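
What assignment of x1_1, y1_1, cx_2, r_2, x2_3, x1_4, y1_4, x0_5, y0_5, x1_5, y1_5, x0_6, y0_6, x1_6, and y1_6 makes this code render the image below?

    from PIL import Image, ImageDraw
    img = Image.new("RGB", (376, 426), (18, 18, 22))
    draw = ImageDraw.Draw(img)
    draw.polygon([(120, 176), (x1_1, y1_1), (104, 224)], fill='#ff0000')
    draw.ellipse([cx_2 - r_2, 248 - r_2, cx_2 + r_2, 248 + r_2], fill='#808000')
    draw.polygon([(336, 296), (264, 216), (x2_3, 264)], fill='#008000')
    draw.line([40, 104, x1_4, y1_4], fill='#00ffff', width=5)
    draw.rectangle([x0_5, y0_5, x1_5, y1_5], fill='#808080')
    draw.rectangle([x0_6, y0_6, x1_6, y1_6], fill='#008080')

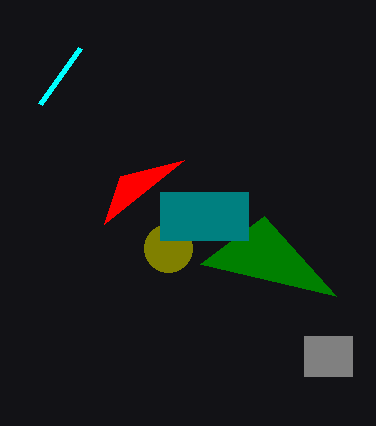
x1_1 = 184; y1_1 = 160; cx_2 = 168; r_2 = 24; x2_3 = 200; x1_4 = 80; y1_4 = 48; x0_5 = 304; y0_5 = 336; x1_5 = 352; y1_5 = 376; x0_6 = 160; y0_6 = 192; x1_6 = 248; y1_6 = 240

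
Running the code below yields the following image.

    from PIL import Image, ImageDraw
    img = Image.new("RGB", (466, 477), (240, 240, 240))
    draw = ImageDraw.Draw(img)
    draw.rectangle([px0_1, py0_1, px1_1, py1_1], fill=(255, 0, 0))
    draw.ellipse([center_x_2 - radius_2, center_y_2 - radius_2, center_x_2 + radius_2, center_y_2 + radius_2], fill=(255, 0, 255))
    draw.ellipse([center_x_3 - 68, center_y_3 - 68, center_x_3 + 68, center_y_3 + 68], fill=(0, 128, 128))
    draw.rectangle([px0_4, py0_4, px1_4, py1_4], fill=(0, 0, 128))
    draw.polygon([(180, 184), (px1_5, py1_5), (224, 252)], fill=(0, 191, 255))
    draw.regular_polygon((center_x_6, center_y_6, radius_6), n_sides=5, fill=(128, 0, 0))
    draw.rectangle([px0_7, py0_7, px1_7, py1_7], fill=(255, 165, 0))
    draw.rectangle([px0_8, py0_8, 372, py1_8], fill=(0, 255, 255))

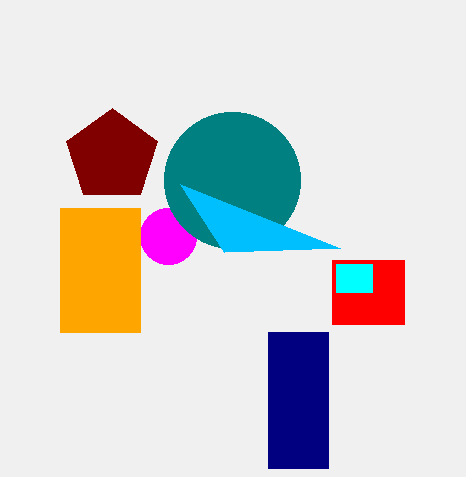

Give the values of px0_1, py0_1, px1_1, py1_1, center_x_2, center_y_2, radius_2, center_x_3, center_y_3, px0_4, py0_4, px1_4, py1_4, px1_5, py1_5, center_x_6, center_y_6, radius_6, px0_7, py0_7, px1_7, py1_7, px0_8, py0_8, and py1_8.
px0_1 = 332; py0_1 = 260; px1_1 = 404; py1_1 = 324; center_x_2 = 168; center_y_2 = 236; radius_2 = 28; center_x_3 = 232; center_y_3 = 180; px0_4 = 268; py0_4 = 332; px1_4 = 328; py1_4 = 468; px1_5 = 340; py1_5 = 248; center_x_6 = 112; center_y_6 = 156; radius_6 = 48; px0_7 = 60; py0_7 = 208; px1_7 = 140; py1_7 = 332; px0_8 = 336; py0_8 = 264; py1_8 = 292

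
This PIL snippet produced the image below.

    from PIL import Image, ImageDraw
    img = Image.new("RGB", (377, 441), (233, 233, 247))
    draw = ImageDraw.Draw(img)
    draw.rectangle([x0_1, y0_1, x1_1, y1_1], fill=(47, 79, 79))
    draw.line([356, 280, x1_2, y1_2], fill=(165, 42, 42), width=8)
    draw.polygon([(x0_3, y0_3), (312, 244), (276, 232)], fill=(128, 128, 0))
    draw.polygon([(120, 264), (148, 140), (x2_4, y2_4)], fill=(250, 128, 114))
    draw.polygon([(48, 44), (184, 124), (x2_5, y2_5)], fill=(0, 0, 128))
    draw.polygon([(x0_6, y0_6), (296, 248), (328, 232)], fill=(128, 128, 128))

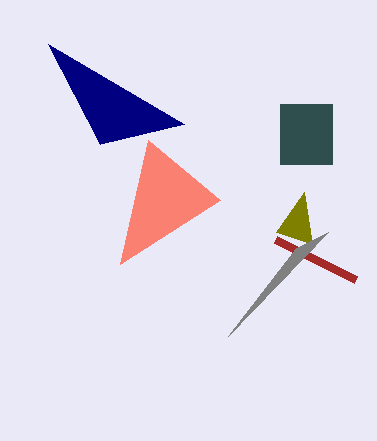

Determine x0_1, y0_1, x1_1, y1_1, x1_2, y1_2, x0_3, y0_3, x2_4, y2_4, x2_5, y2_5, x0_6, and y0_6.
x0_1 = 280, y0_1 = 104, x1_1 = 332, y1_1 = 164, x1_2 = 276, y1_2 = 240, x0_3 = 304, y0_3 = 192, x2_4 = 220, y2_4 = 200, x2_5 = 100, y2_5 = 144, x0_6 = 228, y0_6 = 336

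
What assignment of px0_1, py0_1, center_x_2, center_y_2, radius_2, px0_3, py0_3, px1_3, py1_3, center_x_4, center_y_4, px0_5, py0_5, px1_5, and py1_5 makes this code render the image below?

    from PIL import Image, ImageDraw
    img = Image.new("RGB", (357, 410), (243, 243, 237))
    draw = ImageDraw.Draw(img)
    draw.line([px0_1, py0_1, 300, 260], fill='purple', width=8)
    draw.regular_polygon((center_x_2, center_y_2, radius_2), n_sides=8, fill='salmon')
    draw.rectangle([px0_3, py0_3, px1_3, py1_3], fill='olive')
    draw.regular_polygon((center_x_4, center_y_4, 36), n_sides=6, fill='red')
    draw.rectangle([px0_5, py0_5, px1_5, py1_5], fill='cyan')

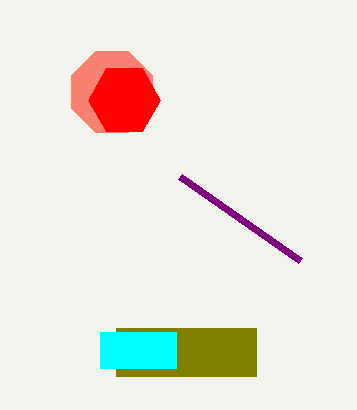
px0_1 = 180, py0_1 = 176, center_x_2 = 112, center_y_2 = 92, radius_2 = 44, px0_3 = 116, py0_3 = 328, px1_3 = 256, py1_3 = 376, center_x_4 = 124, center_y_4 = 100, px0_5 = 100, py0_5 = 332, px1_5 = 176, py1_5 = 368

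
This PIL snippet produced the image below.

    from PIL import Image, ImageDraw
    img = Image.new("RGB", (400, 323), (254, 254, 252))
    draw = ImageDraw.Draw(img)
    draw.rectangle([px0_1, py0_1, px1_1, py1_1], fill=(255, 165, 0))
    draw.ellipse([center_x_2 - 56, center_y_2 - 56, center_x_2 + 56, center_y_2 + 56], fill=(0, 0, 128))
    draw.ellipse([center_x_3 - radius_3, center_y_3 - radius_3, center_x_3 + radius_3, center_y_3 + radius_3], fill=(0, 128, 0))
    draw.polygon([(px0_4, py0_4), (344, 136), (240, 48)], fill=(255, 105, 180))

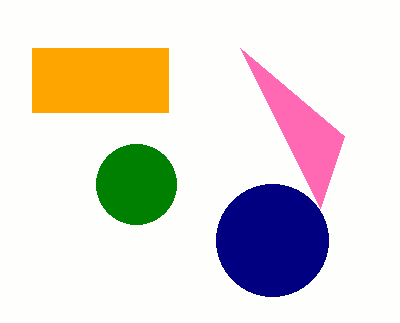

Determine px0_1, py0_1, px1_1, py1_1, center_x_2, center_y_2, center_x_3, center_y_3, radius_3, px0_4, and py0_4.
px0_1 = 32, py0_1 = 48, px1_1 = 168, py1_1 = 112, center_x_2 = 272, center_y_2 = 240, center_x_3 = 136, center_y_3 = 184, radius_3 = 40, px0_4 = 320, py0_4 = 208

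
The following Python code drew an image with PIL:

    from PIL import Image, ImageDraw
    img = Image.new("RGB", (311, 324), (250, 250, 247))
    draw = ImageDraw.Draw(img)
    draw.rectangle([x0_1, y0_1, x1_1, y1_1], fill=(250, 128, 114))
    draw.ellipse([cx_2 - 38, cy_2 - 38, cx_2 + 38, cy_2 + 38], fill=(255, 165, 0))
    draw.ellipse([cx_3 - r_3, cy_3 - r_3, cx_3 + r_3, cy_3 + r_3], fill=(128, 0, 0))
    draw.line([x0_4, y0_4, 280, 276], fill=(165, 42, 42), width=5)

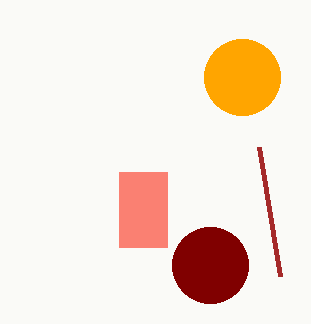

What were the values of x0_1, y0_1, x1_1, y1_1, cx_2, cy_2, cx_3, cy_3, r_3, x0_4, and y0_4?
x0_1 = 119, y0_1 = 172, x1_1 = 167, y1_1 = 247, cx_2 = 242, cy_2 = 77, cx_3 = 210, cy_3 = 265, r_3 = 38, x0_4 = 259, y0_4 = 147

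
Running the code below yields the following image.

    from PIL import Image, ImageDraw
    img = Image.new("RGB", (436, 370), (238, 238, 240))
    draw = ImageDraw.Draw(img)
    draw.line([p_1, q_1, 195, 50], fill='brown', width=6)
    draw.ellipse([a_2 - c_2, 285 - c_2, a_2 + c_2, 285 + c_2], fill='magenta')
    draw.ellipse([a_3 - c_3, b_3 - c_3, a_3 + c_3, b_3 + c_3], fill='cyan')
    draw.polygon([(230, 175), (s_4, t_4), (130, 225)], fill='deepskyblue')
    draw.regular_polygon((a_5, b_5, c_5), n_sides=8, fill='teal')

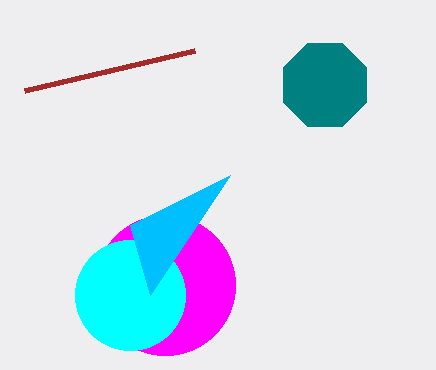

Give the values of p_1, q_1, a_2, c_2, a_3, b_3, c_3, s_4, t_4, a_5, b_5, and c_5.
p_1 = 25, q_1 = 90, a_2 = 165, c_2 = 70, a_3 = 130, b_3 = 295, c_3 = 55, s_4 = 150, t_4 = 295, a_5 = 325, b_5 = 85, c_5 = 45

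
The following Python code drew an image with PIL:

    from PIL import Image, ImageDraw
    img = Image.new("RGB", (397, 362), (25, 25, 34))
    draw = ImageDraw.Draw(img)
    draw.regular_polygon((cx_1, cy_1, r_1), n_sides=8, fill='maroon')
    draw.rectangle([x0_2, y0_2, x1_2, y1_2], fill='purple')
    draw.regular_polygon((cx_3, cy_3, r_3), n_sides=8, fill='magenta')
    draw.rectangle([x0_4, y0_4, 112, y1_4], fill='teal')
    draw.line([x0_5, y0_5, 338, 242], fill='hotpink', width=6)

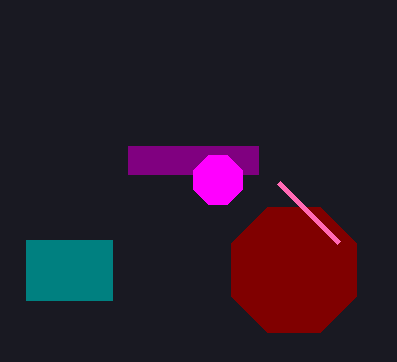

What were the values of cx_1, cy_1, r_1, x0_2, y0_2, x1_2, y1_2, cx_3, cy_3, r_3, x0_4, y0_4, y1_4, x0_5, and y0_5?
cx_1 = 294, cy_1 = 270, r_1 = 68, x0_2 = 128, y0_2 = 146, x1_2 = 258, y1_2 = 174, cx_3 = 218, cy_3 = 180, r_3 = 26, x0_4 = 26, y0_4 = 240, y1_4 = 300, x0_5 = 278, y0_5 = 182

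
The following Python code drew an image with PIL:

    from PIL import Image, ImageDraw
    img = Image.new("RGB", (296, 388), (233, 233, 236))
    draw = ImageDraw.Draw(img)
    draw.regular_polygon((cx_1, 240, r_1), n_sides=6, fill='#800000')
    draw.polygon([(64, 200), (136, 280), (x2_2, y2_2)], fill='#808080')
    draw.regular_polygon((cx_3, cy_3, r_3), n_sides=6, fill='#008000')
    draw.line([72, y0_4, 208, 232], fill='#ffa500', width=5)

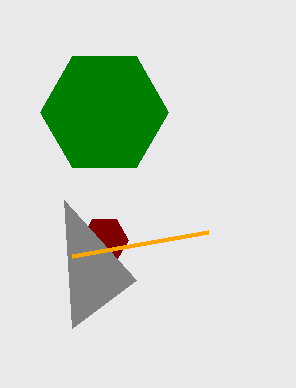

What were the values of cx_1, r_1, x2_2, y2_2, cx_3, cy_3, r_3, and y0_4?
cx_1 = 104
r_1 = 24
x2_2 = 72
y2_2 = 328
cx_3 = 104
cy_3 = 112
r_3 = 64
y0_4 = 256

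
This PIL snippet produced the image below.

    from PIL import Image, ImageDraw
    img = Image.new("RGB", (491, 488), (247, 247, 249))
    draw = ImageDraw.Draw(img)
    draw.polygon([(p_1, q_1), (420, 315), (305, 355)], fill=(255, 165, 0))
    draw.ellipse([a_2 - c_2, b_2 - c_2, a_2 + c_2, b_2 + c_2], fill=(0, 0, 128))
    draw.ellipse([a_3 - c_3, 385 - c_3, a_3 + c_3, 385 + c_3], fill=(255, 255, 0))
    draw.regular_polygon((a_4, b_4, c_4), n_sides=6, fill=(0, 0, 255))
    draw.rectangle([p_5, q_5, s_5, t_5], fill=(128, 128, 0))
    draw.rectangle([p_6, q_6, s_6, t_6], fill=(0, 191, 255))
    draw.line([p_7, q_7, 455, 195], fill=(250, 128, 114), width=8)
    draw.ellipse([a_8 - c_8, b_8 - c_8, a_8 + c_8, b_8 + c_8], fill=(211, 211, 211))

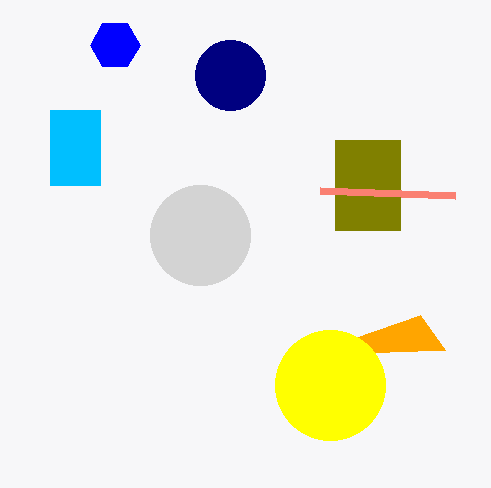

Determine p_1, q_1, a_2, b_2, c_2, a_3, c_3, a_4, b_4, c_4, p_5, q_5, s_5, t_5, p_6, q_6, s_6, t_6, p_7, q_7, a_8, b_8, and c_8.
p_1 = 445, q_1 = 350, a_2 = 230, b_2 = 75, c_2 = 35, a_3 = 330, c_3 = 55, a_4 = 115, b_4 = 45, c_4 = 25, p_5 = 335, q_5 = 140, s_5 = 400, t_5 = 230, p_6 = 50, q_6 = 110, s_6 = 100, t_6 = 185, p_7 = 320, q_7 = 190, a_8 = 200, b_8 = 235, c_8 = 50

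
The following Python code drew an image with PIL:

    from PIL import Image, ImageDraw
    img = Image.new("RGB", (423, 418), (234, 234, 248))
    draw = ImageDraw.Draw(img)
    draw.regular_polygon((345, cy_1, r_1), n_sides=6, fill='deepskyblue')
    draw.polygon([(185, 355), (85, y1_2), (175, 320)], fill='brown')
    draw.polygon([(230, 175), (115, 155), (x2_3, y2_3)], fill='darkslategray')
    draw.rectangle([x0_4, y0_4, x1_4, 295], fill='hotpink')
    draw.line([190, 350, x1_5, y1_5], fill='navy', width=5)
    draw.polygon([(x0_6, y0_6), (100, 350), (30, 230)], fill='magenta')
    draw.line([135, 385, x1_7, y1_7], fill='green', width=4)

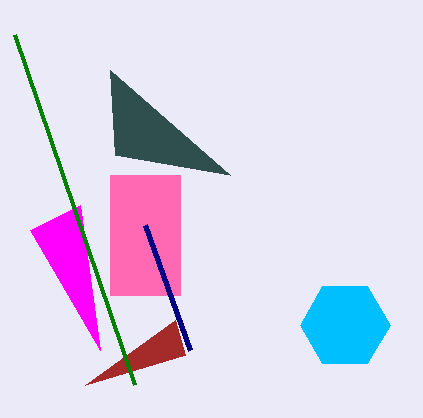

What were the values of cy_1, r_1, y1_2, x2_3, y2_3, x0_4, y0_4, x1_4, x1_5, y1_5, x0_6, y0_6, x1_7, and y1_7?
cy_1 = 325
r_1 = 45
y1_2 = 385
x2_3 = 110
y2_3 = 70
x0_4 = 110
y0_4 = 175
x1_4 = 180
x1_5 = 145
y1_5 = 225
x0_6 = 80
y0_6 = 205
x1_7 = 15
y1_7 = 35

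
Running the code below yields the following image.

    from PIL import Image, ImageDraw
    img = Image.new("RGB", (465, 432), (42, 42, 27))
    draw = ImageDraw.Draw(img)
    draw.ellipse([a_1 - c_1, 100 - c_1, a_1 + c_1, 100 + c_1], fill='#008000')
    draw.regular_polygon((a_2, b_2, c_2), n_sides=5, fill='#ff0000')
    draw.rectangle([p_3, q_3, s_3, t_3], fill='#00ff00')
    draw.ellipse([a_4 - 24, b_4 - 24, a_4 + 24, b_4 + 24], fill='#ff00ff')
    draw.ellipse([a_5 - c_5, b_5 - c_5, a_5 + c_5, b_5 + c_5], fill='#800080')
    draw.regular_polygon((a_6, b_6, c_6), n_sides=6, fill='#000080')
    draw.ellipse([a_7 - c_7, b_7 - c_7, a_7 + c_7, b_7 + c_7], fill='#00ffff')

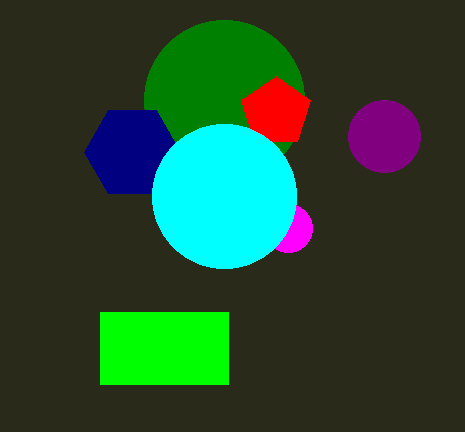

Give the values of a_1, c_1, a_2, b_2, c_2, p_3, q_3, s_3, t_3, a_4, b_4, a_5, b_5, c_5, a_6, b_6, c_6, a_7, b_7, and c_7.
a_1 = 224, c_1 = 80, a_2 = 276, b_2 = 112, c_2 = 36, p_3 = 100, q_3 = 312, s_3 = 228, t_3 = 384, a_4 = 288, b_4 = 228, a_5 = 384, b_5 = 136, c_5 = 36, a_6 = 132, b_6 = 152, c_6 = 48, a_7 = 224, b_7 = 196, c_7 = 72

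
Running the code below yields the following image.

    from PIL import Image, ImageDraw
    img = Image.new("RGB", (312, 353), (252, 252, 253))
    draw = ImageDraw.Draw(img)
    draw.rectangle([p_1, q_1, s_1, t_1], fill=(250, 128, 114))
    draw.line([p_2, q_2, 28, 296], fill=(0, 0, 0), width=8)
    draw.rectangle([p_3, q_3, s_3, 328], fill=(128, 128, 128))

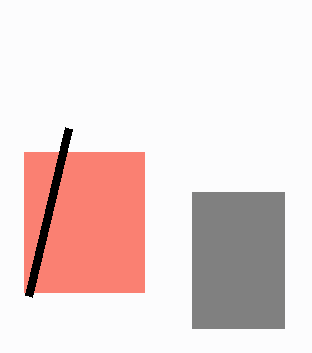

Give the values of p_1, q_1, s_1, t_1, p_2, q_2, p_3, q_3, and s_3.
p_1 = 24; q_1 = 152; s_1 = 144; t_1 = 292; p_2 = 68; q_2 = 128; p_3 = 192; q_3 = 192; s_3 = 284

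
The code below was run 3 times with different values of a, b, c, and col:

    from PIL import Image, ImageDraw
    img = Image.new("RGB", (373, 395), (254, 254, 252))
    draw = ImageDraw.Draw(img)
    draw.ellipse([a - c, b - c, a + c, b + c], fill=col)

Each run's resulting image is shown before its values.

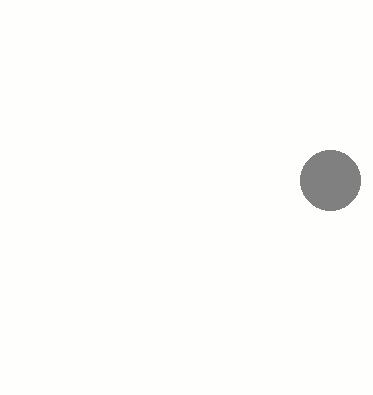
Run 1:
a = 330; b = 180; c = 30; col = 'gray'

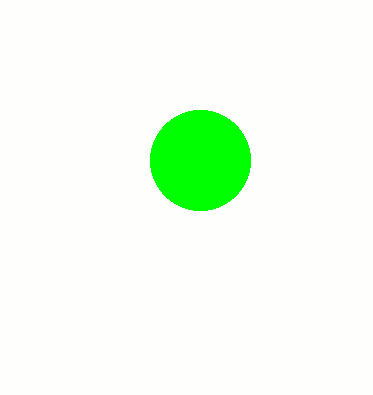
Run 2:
a = 200
b = 160
c = 50
col = 'lime'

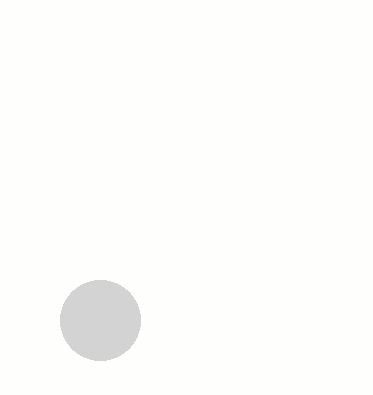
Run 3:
a = 100
b = 320
c = 40
col = 'lightgray'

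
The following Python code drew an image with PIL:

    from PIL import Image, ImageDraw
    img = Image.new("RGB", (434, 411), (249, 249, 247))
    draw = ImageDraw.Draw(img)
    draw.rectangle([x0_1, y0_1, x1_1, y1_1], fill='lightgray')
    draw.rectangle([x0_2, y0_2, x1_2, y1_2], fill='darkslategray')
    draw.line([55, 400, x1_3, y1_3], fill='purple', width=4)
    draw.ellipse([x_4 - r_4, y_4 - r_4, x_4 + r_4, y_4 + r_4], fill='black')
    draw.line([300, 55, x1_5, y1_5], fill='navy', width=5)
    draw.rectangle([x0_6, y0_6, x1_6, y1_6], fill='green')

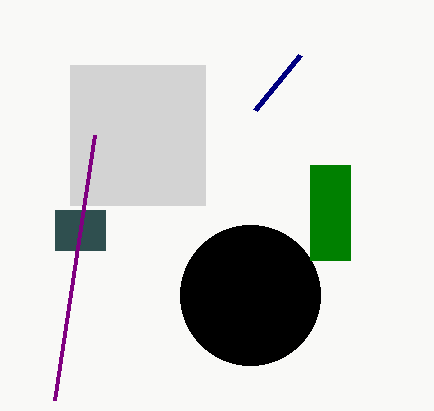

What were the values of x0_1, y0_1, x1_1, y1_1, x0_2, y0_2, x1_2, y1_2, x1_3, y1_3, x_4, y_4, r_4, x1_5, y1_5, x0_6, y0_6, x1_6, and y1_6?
x0_1 = 70, y0_1 = 65, x1_1 = 205, y1_1 = 205, x0_2 = 55, y0_2 = 210, x1_2 = 105, y1_2 = 250, x1_3 = 95, y1_3 = 135, x_4 = 250, y_4 = 295, r_4 = 70, x1_5 = 255, y1_5 = 110, x0_6 = 310, y0_6 = 165, x1_6 = 350, y1_6 = 260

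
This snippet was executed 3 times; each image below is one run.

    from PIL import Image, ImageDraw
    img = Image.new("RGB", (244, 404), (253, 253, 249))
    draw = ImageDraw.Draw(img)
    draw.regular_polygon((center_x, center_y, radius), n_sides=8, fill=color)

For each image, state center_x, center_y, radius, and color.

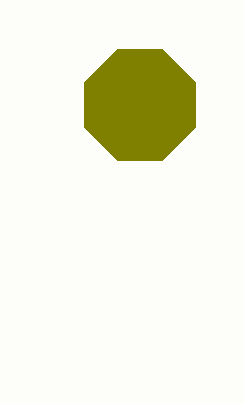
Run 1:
center_x = 140
center_y = 105
radius = 60
color = 'olive'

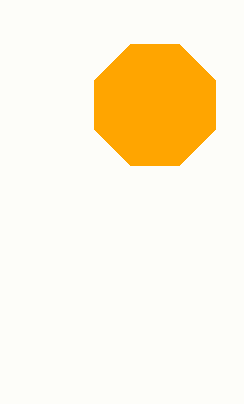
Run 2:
center_x = 155, center_y = 105, radius = 65, color = 'orange'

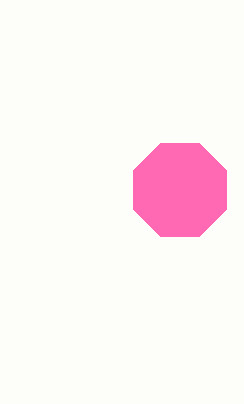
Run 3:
center_x = 180
center_y = 190
radius = 50
color = 'hotpink'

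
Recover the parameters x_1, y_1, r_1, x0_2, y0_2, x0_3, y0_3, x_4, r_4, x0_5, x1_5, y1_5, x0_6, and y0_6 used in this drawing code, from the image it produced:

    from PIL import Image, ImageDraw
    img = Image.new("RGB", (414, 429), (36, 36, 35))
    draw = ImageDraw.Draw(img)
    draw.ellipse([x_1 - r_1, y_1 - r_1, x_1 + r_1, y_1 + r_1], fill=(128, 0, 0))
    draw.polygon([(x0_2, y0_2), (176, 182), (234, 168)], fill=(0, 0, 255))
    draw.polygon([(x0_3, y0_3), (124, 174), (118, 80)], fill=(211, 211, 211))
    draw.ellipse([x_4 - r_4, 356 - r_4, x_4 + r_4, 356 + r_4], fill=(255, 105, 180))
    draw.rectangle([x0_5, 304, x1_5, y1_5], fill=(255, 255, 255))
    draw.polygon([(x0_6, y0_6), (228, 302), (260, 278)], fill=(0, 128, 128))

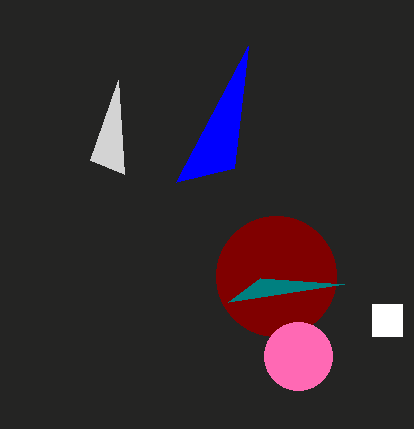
x_1 = 276, y_1 = 276, r_1 = 60, x0_2 = 248, y0_2 = 46, x0_3 = 90, y0_3 = 160, x_4 = 298, r_4 = 34, x0_5 = 372, x1_5 = 402, y1_5 = 336, x0_6 = 344, y0_6 = 284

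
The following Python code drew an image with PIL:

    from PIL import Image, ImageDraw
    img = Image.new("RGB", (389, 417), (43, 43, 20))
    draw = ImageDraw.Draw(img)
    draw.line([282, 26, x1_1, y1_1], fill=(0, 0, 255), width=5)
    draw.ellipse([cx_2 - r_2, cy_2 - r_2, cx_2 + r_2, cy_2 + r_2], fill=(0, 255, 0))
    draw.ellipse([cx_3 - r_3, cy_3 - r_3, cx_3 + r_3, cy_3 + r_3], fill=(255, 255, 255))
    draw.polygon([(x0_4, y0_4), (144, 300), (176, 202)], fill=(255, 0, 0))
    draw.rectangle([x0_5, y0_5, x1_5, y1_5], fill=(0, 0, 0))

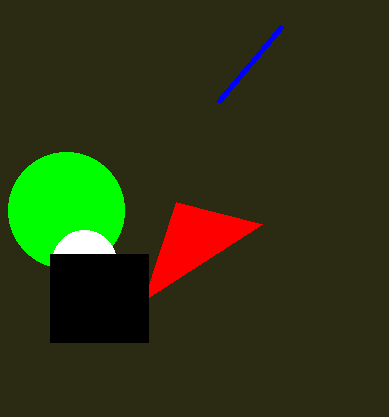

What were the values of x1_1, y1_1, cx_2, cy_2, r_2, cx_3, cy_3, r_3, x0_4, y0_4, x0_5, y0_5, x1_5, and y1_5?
x1_1 = 218, y1_1 = 102, cx_2 = 66, cy_2 = 210, r_2 = 58, cx_3 = 84, cy_3 = 262, r_3 = 32, x0_4 = 262, y0_4 = 224, x0_5 = 50, y0_5 = 254, x1_5 = 148, y1_5 = 342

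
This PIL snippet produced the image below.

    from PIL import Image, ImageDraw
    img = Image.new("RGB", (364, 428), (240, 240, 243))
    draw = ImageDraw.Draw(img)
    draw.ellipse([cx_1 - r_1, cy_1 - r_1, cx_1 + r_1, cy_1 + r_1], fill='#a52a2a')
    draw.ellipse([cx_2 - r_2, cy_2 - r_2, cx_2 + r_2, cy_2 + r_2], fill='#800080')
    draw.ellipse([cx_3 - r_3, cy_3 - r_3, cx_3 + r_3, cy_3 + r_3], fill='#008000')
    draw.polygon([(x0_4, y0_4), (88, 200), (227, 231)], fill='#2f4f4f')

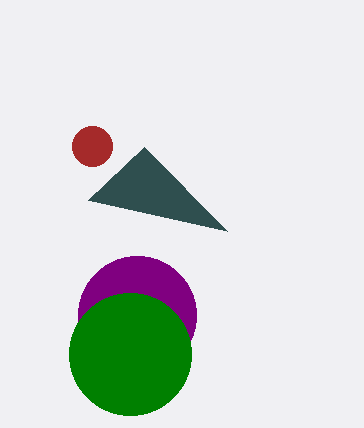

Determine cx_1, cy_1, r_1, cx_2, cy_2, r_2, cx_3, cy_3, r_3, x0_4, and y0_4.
cx_1 = 92
cy_1 = 146
r_1 = 20
cx_2 = 137
cy_2 = 315
r_2 = 59
cx_3 = 130
cy_3 = 354
r_3 = 61
x0_4 = 144
y0_4 = 147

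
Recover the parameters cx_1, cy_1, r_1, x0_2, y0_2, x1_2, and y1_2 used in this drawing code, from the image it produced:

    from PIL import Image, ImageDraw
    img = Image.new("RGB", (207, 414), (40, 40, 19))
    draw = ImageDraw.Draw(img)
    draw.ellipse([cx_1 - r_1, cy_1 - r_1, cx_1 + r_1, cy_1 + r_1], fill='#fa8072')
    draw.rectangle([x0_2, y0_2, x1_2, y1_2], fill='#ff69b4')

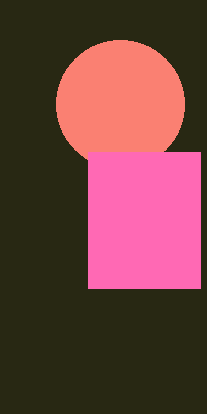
cx_1 = 120
cy_1 = 104
r_1 = 64
x0_2 = 88
y0_2 = 152
x1_2 = 200
y1_2 = 288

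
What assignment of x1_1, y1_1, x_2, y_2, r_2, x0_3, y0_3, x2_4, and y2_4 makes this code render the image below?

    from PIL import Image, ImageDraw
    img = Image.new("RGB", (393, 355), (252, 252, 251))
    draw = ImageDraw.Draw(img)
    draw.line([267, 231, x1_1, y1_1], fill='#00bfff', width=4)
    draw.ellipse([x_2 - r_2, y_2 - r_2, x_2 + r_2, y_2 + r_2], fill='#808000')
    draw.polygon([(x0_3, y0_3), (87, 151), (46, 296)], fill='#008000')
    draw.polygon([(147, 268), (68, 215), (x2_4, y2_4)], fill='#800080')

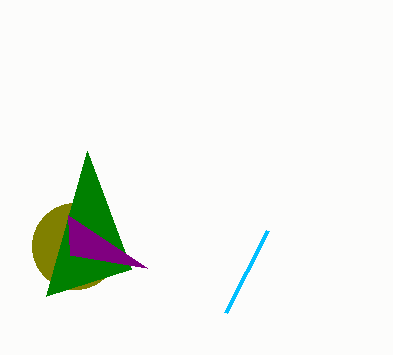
x1_1 = 225
y1_1 = 313
x_2 = 75
y_2 = 246
r_2 = 43
x0_3 = 131
y0_3 = 269
x2_4 = 70
y2_4 = 255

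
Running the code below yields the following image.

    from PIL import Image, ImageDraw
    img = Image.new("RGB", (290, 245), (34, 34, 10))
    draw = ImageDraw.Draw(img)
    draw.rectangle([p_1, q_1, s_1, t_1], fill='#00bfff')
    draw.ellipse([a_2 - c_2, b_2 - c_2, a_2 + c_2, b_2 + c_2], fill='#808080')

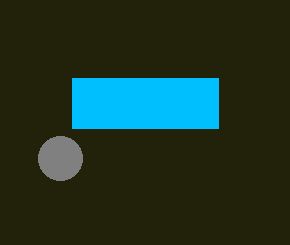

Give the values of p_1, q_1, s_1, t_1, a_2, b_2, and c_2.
p_1 = 72; q_1 = 78; s_1 = 218; t_1 = 128; a_2 = 60; b_2 = 158; c_2 = 22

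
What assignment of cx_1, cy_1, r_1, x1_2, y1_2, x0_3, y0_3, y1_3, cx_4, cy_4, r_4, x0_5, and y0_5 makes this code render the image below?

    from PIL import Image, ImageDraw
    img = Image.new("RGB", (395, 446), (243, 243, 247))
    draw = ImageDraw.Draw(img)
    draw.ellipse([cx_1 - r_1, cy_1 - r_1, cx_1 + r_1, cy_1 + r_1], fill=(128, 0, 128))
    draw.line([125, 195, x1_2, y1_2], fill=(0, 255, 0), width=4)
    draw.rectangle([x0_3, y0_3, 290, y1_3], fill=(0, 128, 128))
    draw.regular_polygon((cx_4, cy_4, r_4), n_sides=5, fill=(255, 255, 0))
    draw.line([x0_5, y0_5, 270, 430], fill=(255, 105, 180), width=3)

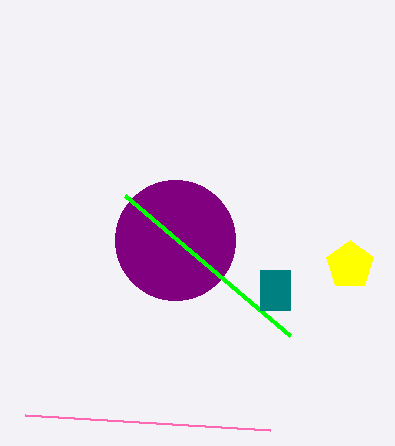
cx_1 = 175; cy_1 = 240; r_1 = 60; x1_2 = 290; y1_2 = 335; x0_3 = 260; y0_3 = 270; y1_3 = 310; cx_4 = 350; cy_4 = 265; r_4 = 25; x0_5 = 25; y0_5 = 415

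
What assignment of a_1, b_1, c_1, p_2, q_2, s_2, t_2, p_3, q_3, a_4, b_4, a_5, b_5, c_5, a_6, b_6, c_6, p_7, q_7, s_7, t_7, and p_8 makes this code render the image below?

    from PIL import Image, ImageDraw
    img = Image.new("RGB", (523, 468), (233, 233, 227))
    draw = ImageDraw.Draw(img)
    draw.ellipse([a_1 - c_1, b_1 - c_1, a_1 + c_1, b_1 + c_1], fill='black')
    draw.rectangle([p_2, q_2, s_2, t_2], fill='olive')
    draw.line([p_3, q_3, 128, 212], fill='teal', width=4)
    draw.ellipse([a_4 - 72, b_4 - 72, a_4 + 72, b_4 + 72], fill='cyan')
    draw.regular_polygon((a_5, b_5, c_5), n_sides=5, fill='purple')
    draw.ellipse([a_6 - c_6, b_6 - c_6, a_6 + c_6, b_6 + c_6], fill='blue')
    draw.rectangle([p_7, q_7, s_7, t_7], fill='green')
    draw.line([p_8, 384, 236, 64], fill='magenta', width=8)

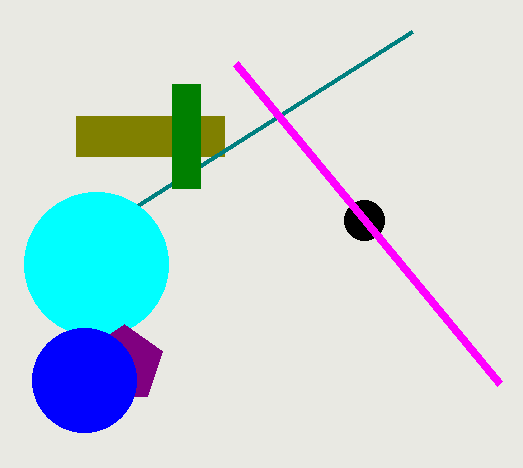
a_1 = 364, b_1 = 220, c_1 = 20, p_2 = 76, q_2 = 116, s_2 = 224, t_2 = 156, p_3 = 412, q_3 = 32, a_4 = 96, b_4 = 264, a_5 = 124, b_5 = 364, c_5 = 40, a_6 = 84, b_6 = 380, c_6 = 52, p_7 = 172, q_7 = 84, s_7 = 200, t_7 = 188, p_8 = 500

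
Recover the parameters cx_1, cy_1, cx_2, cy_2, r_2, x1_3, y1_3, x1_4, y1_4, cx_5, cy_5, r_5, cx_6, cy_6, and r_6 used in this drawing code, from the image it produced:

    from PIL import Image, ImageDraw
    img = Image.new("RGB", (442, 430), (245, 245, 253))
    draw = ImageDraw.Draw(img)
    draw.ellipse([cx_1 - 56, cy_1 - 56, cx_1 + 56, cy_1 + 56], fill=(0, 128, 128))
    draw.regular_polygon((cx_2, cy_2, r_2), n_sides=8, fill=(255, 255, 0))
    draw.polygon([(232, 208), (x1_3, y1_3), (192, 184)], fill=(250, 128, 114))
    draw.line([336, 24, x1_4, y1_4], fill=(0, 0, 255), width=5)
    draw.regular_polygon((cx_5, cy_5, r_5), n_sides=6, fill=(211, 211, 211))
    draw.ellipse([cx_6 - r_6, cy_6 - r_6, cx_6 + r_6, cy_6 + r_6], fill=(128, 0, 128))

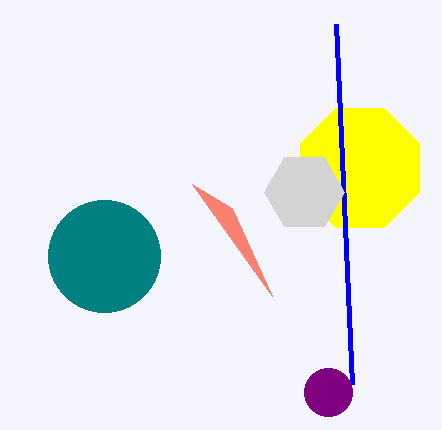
cx_1 = 104
cy_1 = 256
cx_2 = 360
cy_2 = 168
r_2 = 64
x1_3 = 272
y1_3 = 296
x1_4 = 352
y1_4 = 384
cx_5 = 304
cy_5 = 192
r_5 = 40
cx_6 = 328
cy_6 = 392
r_6 = 24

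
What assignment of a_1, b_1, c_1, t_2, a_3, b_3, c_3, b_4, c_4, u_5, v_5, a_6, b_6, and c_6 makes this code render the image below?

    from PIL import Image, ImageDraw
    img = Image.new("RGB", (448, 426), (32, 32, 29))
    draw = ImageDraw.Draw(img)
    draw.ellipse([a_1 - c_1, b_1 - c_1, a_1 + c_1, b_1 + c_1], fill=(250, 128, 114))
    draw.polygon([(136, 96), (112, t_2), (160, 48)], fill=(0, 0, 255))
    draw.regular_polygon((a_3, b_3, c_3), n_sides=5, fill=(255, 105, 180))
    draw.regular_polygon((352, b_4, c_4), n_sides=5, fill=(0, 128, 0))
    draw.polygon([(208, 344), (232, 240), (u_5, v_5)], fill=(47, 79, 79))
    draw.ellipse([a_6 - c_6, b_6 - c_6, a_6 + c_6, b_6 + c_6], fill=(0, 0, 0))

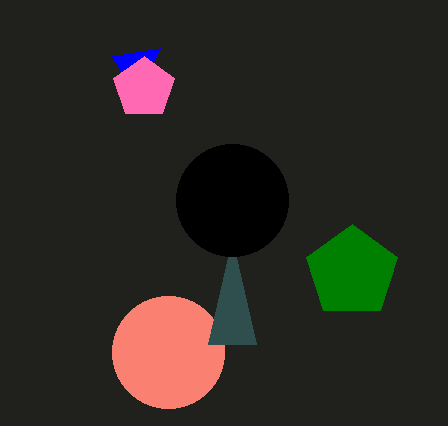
a_1 = 168; b_1 = 352; c_1 = 56; t_2 = 56; a_3 = 144; b_3 = 88; c_3 = 32; b_4 = 272; c_4 = 48; u_5 = 256; v_5 = 344; a_6 = 232; b_6 = 200; c_6 = 56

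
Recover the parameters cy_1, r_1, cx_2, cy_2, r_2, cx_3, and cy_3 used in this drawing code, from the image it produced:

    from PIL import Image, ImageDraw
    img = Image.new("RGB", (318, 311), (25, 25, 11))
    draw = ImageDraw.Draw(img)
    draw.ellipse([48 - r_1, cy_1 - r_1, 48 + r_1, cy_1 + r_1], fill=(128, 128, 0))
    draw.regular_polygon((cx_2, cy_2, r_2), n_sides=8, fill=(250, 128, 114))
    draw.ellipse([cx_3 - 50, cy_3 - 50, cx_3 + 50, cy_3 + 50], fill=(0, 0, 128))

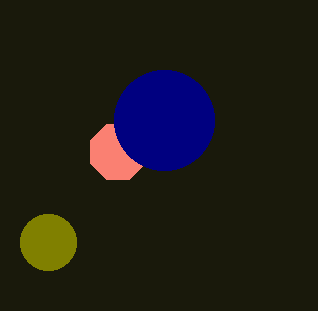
cy_1 = 242
r_1 = 28
cx_2 = 118
cy_2 = 152
r_2 = 30
cx_3 = 164
cy_3 = 120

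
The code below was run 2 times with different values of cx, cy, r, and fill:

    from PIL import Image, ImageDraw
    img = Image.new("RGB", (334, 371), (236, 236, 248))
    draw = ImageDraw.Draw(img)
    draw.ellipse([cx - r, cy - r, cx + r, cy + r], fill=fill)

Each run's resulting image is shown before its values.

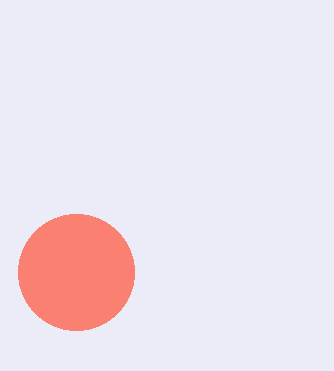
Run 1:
cx = 76; cy = 272; r = 58; fill = 'salmon'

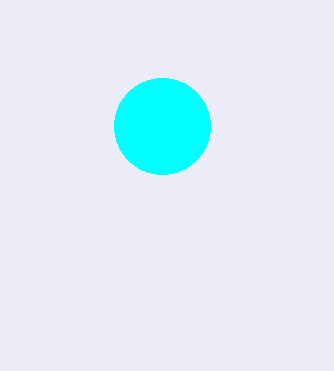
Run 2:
cx = 162
cy = 126
r = 48
fill = 'cyan'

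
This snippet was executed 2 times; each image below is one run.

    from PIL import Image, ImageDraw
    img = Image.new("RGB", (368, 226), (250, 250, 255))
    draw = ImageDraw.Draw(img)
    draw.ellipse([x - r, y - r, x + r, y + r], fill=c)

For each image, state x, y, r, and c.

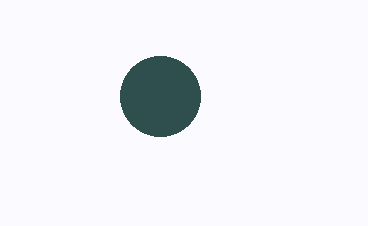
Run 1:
x = 160; y = 96; r = 40; c = 'darkslategray'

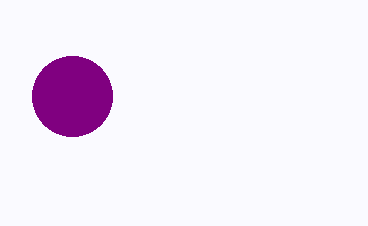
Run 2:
x = 72
y = 96
r = 40
c = 'purple'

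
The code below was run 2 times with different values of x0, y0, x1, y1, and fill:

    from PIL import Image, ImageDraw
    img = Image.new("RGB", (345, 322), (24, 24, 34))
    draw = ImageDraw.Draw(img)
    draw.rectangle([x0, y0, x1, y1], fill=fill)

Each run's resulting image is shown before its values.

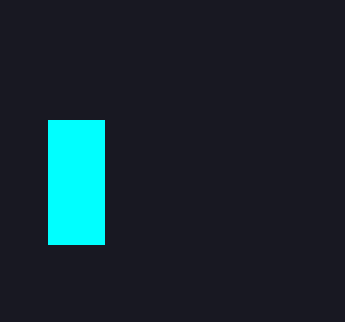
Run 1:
x0 = 48, y0 = 120, x1 = 104, y1 = 244, fill = 'cyan'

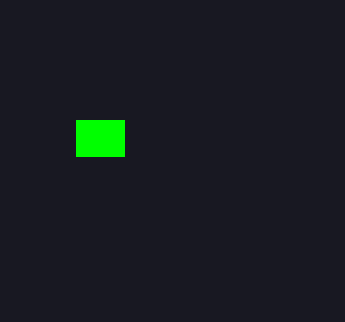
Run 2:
x0 = 76, y0 = 120, x1 = 124, y1 = 156, fill = 'lime'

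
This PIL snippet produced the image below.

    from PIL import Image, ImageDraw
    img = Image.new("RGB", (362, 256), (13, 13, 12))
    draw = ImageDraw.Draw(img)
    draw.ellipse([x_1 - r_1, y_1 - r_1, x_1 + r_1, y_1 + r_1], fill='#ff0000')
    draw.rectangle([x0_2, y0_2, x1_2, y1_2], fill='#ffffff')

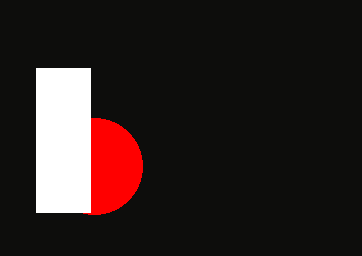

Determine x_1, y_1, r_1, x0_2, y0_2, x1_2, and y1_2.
x_1 = 94
y_1 = 166
r_1 = 48
x0_2 = 36
y0_2 = 68
x1_2 = 90
y1_2 = 212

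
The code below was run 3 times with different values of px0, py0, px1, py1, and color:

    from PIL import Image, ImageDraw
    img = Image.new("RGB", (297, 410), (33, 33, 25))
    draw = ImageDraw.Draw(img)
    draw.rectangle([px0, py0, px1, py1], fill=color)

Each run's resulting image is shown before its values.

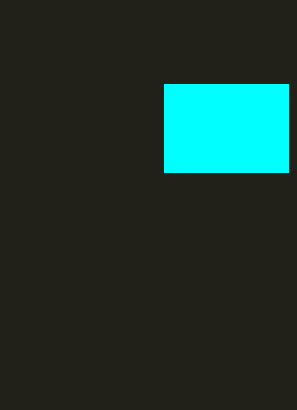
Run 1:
px0 = 164; py0 = 84; px1 = 288; py1 = 172; color = 'cyan'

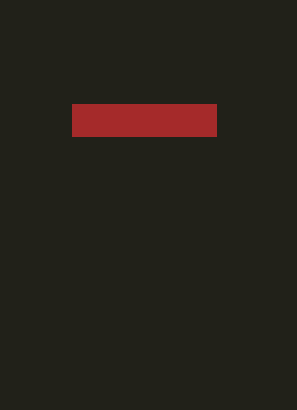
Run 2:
px0 = 72
py0 = 104
px1 = 216
py1 = 136
color = 'brown'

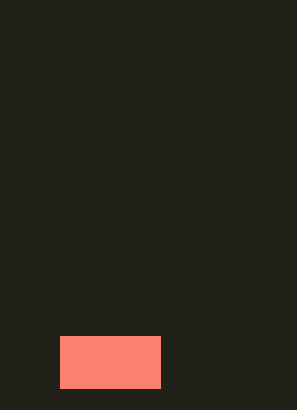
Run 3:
px0 = 60
py0 = 336
px1 = 160
py1 = 388
color = 'salmon'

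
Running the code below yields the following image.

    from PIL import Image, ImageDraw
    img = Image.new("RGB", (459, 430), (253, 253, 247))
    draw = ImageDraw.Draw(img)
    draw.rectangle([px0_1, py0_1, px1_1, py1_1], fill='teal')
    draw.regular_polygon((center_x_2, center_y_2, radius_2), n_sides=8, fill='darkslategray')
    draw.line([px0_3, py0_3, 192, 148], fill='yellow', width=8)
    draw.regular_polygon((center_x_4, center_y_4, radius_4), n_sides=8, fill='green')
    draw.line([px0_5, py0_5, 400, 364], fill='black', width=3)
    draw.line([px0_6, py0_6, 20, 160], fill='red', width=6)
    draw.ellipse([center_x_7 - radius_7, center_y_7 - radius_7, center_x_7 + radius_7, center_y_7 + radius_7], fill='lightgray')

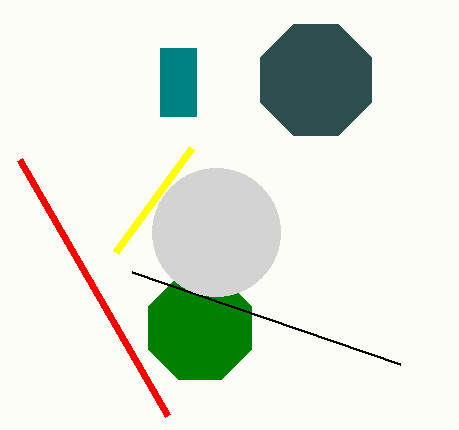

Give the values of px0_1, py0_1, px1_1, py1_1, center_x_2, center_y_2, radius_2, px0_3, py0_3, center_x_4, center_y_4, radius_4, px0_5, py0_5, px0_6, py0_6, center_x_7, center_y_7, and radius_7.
px0_1 = 160, py0_1 = 48, px1_1 = 196, py1_1 = 116, center_x_2 = 316, center_y_2 = 80, radius_2 = 60, px0_3 = 116, py0_3 = 252, center_x_4 = 200, center_y_4 = 328, radius_4 = 56, px0_5 = 132, py0_5 = 272, px0_6 = 168, py0_6 = 416, center_x_7 = 216, center_y_7 = 232, radius_7 = 64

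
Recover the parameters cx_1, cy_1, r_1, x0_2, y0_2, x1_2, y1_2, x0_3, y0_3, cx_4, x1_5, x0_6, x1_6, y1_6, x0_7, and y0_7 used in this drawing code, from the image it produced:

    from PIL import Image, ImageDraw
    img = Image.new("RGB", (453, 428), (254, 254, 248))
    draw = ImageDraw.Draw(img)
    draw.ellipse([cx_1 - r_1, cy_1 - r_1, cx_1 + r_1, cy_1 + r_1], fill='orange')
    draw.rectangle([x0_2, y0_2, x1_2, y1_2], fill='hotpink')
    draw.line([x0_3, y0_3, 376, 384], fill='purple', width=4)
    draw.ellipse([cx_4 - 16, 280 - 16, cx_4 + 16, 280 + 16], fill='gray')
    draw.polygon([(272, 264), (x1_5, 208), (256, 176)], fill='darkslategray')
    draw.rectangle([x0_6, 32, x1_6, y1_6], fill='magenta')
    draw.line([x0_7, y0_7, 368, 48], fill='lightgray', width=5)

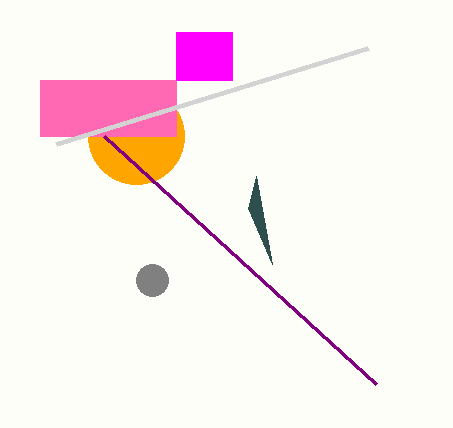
cx_1 = 136, cy_1 = 136, r_1 = 48, x0_2 = 40, y0_2 = 80, x1_2 = 176, y1_2 = 136, x0_3 = 104, y0_3 = 136, cx_4 = 152, x1_5 = 248, x0_6 = 176, x1_6 = 232, y1_6 = 80, x0_7 = 56, y0_7 = 144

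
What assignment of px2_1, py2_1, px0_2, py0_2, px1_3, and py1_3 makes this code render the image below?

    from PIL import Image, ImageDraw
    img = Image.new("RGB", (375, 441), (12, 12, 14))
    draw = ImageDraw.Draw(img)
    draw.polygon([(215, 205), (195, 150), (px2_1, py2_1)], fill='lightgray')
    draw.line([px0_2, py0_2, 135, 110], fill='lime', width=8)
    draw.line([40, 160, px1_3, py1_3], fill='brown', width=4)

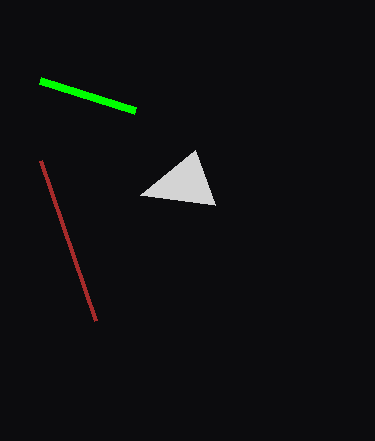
px2_1 = 140, py2_1 = 195, px0_2 = 40, py0_2 = 80, px1_3 = 95, py1_3 = 320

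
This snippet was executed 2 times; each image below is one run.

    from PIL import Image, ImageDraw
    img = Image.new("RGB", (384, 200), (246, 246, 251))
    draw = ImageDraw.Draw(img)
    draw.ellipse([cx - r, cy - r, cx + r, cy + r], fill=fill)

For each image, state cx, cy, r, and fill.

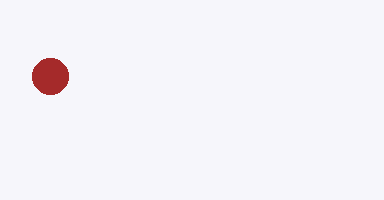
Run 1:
cx = 50; cy = 76; r = 18; fill = 'brown'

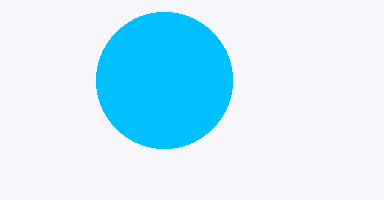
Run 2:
cx = 164; cy = 80; r = 68; fill = 'deepskyblue'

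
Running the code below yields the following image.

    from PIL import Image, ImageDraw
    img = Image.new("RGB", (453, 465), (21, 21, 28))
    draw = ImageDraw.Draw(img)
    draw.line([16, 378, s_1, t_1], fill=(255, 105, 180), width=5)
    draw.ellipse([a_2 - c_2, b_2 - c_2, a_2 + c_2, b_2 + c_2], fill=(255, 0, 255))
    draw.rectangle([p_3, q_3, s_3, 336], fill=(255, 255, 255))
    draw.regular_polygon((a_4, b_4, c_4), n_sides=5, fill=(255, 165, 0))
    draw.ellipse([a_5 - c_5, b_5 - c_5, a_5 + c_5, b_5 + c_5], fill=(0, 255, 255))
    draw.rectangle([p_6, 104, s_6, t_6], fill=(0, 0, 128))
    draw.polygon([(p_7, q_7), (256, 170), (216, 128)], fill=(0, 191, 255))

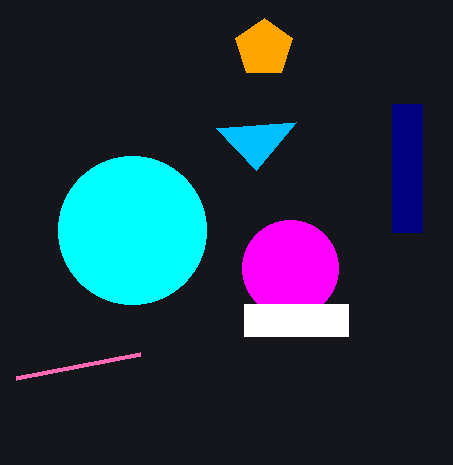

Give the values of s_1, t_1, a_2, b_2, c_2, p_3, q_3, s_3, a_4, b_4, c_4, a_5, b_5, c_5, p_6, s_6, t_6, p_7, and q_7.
s_1 = 140, t_1 = 354, a_2 = 290, b_2 = 268, c_2 = 48, p_3 = 244, q_3 = 304, s_3 = 348, a_4 = 264, b_4 = 48, c_4 = 30, a_5 = 132, b_5 = 230, c_5 = 74, p_6 = 392, s_6 = 422, t_6 = 232, p_7 = 296, q_7 = 122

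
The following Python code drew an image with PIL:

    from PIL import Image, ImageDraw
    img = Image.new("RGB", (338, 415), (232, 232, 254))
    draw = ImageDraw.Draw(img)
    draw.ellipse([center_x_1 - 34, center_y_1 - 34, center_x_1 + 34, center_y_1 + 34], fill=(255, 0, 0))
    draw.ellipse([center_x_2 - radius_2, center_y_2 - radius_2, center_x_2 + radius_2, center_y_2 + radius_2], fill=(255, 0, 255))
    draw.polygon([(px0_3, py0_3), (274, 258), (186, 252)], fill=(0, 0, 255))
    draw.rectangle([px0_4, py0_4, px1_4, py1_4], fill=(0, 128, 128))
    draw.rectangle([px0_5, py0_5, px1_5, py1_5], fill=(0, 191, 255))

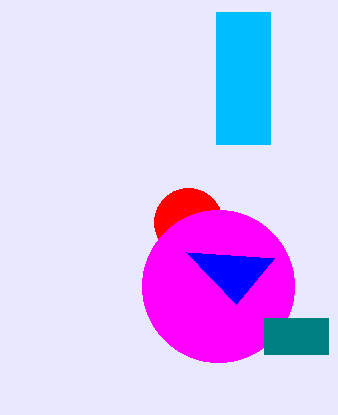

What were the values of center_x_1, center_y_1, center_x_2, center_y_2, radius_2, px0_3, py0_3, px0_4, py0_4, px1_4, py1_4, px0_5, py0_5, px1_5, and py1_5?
center_x_1 = 188, center_y_1 = 222, center_x_2 = 218, center_y_2 = 286, radius_2 = 76, px0_3 = 236, py0_3 = 304, px0_4 = 264, py0_4 = 318, px1_4 = 328, py1_4 = 354, px0_5 = 216, py0_5 = 12, px1_5 = 270, py1_5 = 144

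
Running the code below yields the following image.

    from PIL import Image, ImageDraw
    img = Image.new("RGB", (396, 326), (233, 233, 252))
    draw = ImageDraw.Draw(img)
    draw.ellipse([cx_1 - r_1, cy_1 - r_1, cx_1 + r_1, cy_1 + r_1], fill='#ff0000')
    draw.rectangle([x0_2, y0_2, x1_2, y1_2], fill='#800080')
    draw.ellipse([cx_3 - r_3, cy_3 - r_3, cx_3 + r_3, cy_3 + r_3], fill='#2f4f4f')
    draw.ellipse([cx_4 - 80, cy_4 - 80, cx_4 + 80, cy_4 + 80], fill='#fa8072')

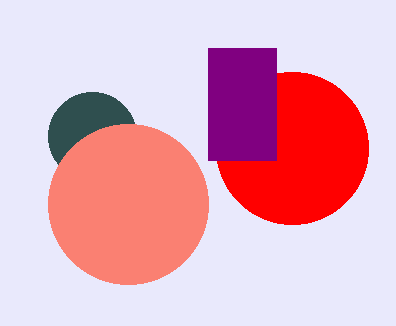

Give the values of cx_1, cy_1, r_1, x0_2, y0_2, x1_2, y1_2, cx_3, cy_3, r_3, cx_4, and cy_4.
cx_1 = 292, cy_1 = 148, r_1 = 76, x0_2 = 208, y0_2 = 48, x1_2 = 276, y1_2 = 160, cx_3 = 92, cy_3 = 136, r_3 = 44, cx_4 = 128, cy_4 = 204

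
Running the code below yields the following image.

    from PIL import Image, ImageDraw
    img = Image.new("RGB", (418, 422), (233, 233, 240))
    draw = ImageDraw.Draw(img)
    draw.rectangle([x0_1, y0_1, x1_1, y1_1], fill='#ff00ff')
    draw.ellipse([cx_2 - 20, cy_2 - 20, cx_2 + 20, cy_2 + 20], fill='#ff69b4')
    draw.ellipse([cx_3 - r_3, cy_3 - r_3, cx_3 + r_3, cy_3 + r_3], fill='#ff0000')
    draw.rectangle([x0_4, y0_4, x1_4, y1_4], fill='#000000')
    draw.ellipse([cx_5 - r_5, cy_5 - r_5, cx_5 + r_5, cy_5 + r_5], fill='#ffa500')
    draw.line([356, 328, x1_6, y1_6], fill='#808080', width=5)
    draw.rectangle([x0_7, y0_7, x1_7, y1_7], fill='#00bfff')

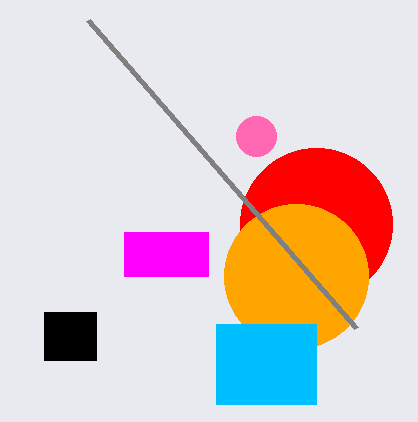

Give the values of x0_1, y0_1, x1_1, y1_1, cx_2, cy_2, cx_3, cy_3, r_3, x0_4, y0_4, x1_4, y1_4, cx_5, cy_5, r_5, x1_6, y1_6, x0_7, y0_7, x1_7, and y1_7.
x0_1 = 124, y0_1 = 232, x1_1 = 208, y1_1 = 276, cx_2 = 256, cy_2 = 136, cx_3 = 316, cy_3 = 224, r_3 = 76, x0_4 = 44, y0_4 = 312, x1_4 = 96, y1_4 = 360, cx_5 = 296, cy_5 = 276, r_5 = 72, x1_6 = 88, y1_6 = 20, x0_7 = 216, y0_7 = 324, x1_7 = 316, y1_7 = 404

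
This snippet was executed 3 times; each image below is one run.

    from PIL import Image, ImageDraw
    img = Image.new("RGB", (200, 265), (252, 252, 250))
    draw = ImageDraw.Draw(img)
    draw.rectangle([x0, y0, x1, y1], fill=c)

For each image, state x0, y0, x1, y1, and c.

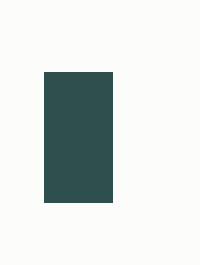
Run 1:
x0 = 44
y0 = 72
x1 = 112
y1 = 202
c = 'darkslategray'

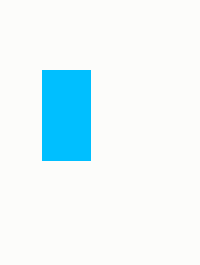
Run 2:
x0 = 42
y0 = 70
x1 = 90
y1 = 160
c = 'deepskyblue'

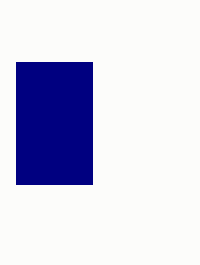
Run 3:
x0 = 16; y0 = 62; x1 = 92; y1 = 184; c = 'navy'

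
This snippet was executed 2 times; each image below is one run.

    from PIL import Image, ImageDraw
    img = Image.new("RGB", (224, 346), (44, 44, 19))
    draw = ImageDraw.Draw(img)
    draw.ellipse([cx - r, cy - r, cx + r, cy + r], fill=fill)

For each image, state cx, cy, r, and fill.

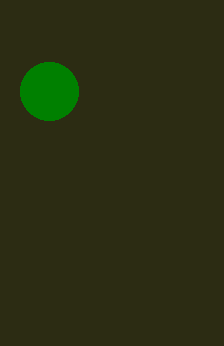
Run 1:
cx = 49, cy = 91, r = 29, fill = 'green'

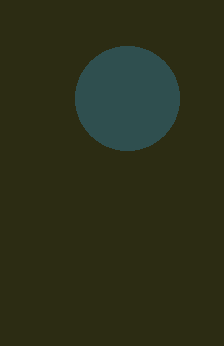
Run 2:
cx = 127, cy = 98, r = 52, fill = 'darkslategray'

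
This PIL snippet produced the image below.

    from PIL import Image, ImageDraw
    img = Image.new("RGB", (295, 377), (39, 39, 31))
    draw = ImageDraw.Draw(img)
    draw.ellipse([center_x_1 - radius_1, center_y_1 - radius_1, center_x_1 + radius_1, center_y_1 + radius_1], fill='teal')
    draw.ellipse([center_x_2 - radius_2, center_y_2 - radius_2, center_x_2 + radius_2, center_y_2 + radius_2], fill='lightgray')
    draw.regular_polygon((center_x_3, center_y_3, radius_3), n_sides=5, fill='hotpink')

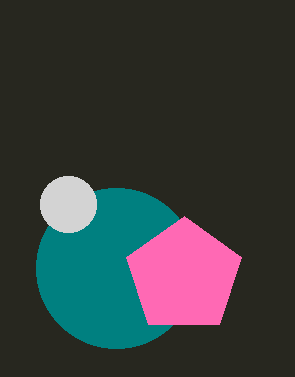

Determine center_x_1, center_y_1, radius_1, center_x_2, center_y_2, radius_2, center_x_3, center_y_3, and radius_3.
center_x_1 = 116
center_y_1 = 268
radius_1 = 80
center_x_2 = 68
center_y_2 = 204
radius_2 = 28
center_x_3 = 184
center_y_3 = 276
radius_3 = 60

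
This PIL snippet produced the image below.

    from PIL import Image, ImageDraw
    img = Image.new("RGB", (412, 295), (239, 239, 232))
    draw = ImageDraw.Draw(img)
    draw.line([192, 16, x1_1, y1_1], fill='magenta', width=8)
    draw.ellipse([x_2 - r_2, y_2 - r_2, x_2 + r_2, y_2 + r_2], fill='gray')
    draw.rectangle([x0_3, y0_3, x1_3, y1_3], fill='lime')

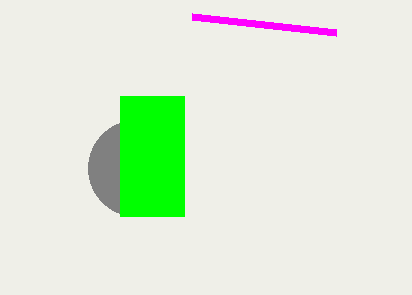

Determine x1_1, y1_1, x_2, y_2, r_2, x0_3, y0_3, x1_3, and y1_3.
x1_1 = 336, y1_1 = 32, x_2 = 136, y_2 = 168, r_2 = 48, x0_3 = 120, y0_3 = 96, x1_3 = 184, y1_3 = 216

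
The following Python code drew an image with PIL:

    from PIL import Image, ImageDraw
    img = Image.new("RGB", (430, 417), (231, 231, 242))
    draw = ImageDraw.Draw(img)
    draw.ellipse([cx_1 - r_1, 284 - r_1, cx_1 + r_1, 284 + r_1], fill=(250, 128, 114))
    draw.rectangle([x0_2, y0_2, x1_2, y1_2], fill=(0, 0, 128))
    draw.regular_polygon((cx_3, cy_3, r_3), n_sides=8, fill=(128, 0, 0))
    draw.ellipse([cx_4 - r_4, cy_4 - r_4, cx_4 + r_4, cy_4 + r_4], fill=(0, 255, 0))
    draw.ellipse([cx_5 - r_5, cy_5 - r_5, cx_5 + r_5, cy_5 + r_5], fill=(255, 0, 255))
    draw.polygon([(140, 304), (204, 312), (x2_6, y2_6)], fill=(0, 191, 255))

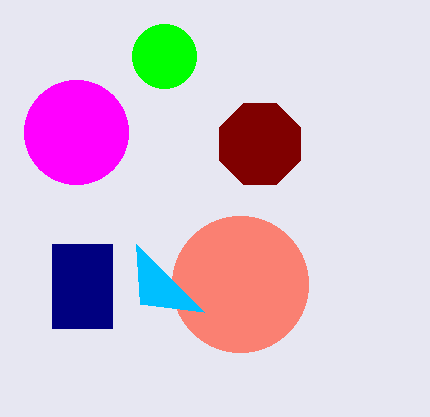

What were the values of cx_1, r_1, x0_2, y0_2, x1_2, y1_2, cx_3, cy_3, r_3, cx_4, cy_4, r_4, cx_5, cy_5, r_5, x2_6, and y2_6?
cx_1 = 240; r_1 = 68; x0_2 = 52; y0_2 = 244; x1_2 = 112; y1_2 = 328; cx_3 = 260; cy_3 = 144; r_3 = 44; cx_4 = 164; cy_4 = 56; r_4 = 32; cx_5 = 76; cy_5 = 132; r_5 = 52; x2_6 = 136; y2_6 = 244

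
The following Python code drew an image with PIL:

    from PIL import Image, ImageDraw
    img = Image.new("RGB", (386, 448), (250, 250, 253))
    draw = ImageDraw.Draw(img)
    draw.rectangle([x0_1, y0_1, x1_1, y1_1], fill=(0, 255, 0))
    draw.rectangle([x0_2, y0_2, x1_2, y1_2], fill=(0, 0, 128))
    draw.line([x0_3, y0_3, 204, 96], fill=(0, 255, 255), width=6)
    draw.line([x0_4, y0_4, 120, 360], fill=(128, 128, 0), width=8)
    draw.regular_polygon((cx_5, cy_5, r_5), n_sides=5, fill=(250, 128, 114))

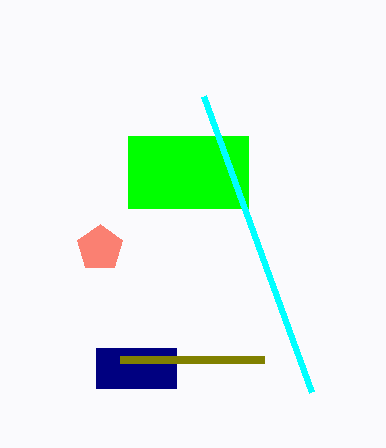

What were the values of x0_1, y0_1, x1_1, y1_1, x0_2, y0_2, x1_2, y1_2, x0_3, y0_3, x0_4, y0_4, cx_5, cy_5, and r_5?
x0_1 = 128
y0_1 = 136
x1_1 = 248
y1_1 = 208
x0_2 = 96
y0_2 = 348
x1_2 = 176
y1_2 = 388
x0_3 = 312
y0_3 = 392
x0_4 = 264
y0_4 = 360
cx_5 = 100
cy_5 = 248
r_5 = 24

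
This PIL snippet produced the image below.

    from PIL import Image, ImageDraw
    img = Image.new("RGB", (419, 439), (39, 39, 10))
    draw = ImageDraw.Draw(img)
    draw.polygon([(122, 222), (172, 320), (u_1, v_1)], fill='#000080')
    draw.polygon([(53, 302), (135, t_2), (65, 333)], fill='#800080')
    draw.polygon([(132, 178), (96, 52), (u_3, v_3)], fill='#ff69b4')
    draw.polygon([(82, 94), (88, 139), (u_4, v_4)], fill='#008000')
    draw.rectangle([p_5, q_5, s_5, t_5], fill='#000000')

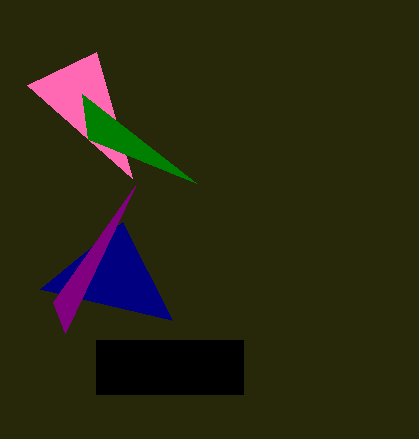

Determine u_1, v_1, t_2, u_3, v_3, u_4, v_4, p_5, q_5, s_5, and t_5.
u_1 = 40, v_1 = 289, t_2 = 186, u_3 = 27, v_3 = 85, u_4 = 196, v_4 = 183, p_5 = 96, q_5 = 340, s_5 = 243, t_5 = 394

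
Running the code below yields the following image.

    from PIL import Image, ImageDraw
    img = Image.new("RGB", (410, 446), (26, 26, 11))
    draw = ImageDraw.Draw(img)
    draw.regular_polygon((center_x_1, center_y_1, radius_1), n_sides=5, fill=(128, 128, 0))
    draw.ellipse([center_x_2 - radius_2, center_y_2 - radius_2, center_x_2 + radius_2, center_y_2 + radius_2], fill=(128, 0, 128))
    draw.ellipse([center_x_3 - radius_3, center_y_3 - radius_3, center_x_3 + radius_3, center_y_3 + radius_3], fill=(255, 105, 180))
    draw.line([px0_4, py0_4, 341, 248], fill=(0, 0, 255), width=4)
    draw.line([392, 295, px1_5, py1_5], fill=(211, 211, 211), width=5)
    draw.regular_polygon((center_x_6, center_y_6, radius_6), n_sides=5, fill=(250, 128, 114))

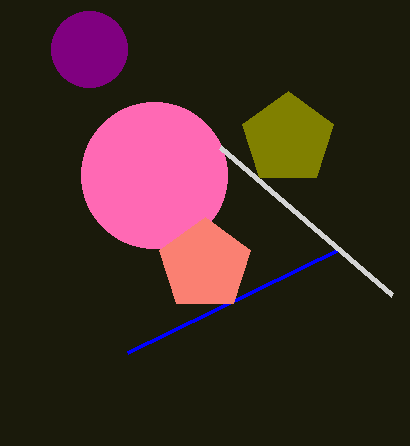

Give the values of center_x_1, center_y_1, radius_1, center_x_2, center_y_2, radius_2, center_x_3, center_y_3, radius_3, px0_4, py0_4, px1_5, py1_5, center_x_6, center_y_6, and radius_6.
center_x_1 = 288; center_y_1 = 139; radius_1 = 48; center_x_2 = 89; center_y_2 = 49; radius_2 = 38; center_x_3 = 154; center_y_3 = 175; radius_3 = 73; px0_4 = 128; py0_4 = 352; px1_5 = 220; py1_5 = 147; center_x_6 = 205; center_y_6 = 265; radius_6 = 48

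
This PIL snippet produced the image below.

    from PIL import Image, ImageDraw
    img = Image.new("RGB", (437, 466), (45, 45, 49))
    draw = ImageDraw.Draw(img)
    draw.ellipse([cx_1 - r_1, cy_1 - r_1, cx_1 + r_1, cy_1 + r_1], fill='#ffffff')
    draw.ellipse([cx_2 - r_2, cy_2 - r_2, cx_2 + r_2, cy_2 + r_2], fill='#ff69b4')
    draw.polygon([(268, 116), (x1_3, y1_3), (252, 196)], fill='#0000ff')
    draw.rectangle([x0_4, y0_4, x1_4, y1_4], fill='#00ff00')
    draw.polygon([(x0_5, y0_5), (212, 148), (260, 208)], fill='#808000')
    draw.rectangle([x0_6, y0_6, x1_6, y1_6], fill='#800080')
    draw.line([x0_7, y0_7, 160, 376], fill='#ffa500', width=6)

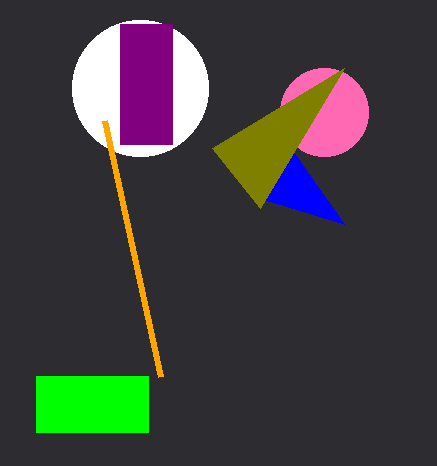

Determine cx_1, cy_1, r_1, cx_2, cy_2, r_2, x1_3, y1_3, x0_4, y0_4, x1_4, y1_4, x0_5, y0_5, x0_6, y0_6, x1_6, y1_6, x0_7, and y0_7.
cx_1 = 140, cy_1 = 88, r_1 = 68, cx_2 = 324, cy_2 = 112, r_2 = 44, x1_3 = 344, y1_3 = 224, x0_4 = 36, y0_4 = 376, x1_4 = 148, y1_4 = 432, x0_5 = 344, y0_5 = 68, x0_6 = 120, y0_6 = 24, x1_6 = 172, y1_6 = 144, x0_7 = 104, y0_7 = 120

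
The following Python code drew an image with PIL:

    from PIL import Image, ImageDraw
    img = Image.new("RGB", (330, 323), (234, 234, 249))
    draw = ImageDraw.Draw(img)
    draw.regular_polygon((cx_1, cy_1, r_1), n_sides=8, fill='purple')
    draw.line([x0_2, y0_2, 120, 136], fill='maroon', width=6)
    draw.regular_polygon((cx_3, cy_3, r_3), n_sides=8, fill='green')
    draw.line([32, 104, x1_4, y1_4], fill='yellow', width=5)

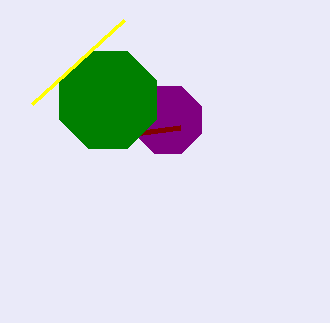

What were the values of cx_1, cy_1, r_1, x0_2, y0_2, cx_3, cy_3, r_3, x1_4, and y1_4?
cx_1 = 168, cy_1 = 120, r_1 = 36, x0_2 = 180, y0_2 = 128, cx_3 = 108, cy_3 = 100, r_3 = 52, x1_4 = 124, y1_4 = 20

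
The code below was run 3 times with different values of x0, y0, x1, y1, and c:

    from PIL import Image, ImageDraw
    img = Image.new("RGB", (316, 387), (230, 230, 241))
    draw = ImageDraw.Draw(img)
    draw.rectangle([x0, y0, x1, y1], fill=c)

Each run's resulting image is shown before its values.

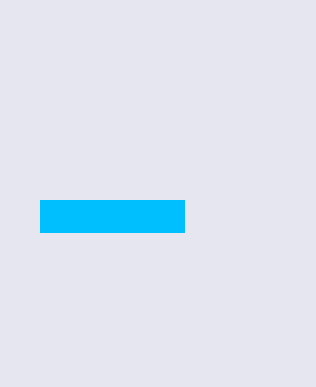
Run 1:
x0 = 40; y0 = 200; x1 = 184; y1 = 232; c = 'deepskyblue'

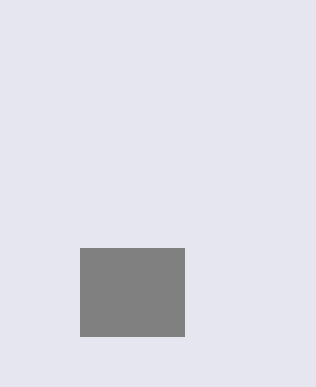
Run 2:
x0 = 80, y0 = 248, x1 = 184, y1 = 336, c = 'gray'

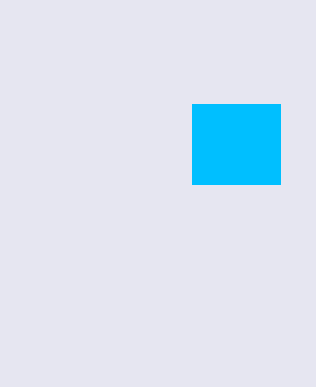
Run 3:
x0 = 192
y0 = 104
x1 = 280
y1 = 184
c = 'deepskyblue'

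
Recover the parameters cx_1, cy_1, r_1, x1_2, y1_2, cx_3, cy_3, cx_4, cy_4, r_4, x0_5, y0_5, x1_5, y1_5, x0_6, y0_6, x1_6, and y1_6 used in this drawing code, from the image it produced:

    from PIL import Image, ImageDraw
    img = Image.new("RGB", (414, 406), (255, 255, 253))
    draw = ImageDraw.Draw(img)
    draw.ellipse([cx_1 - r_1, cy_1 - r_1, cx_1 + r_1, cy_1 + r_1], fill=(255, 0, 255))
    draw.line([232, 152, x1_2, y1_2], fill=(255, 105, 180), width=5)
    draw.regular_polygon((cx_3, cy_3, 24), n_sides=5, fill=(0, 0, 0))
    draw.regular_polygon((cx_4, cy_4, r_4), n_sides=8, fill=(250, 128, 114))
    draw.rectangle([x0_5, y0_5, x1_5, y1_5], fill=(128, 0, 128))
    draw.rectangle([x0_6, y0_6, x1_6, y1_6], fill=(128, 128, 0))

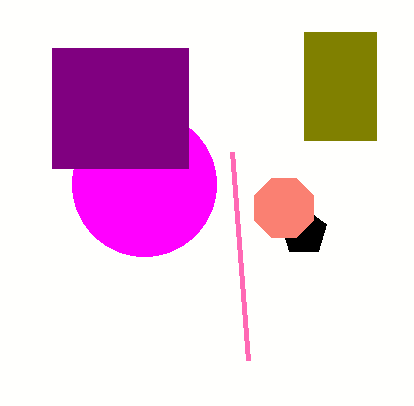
cx_1 = 144; cy_1 = 184; r_1 = 72; x1_2 = 248; y1_2 = 360; cx_3 = 304; cy_3 = 232; cx_4 = 284; cy_4 = 208; r_4 = 32; x0_5 = 52; y0_5 = 48; x1_5 = 188; y1_5 = 168; x0_6 = 304; y0_6 = 32; x1_6 = 376; y1_6 = 140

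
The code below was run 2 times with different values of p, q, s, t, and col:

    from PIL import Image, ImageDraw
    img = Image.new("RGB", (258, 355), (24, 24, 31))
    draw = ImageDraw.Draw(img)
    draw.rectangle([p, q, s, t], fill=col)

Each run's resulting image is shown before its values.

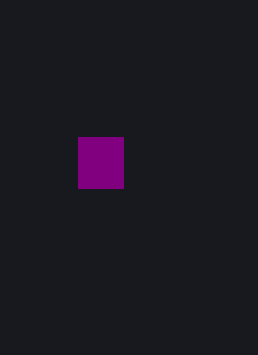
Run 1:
p = 78, q = 137, s = 123, t = 188, col = 'purple'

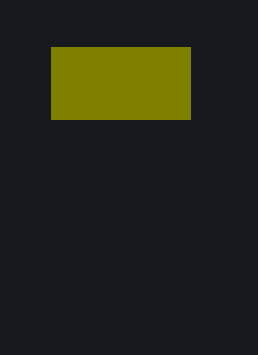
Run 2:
p = 51
q = 47
s = 190
t = 119
col = 'olive'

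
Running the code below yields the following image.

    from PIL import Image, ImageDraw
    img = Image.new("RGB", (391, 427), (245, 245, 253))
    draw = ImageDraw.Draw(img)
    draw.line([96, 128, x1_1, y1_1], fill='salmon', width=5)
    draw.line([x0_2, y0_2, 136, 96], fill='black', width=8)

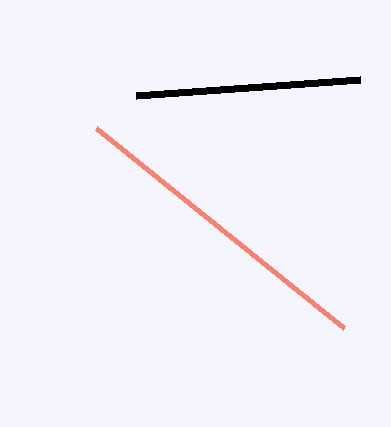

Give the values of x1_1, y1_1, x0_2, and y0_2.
x1_1 = 344, y1_1 = 328, x0_2 = 360, y0_2 = 80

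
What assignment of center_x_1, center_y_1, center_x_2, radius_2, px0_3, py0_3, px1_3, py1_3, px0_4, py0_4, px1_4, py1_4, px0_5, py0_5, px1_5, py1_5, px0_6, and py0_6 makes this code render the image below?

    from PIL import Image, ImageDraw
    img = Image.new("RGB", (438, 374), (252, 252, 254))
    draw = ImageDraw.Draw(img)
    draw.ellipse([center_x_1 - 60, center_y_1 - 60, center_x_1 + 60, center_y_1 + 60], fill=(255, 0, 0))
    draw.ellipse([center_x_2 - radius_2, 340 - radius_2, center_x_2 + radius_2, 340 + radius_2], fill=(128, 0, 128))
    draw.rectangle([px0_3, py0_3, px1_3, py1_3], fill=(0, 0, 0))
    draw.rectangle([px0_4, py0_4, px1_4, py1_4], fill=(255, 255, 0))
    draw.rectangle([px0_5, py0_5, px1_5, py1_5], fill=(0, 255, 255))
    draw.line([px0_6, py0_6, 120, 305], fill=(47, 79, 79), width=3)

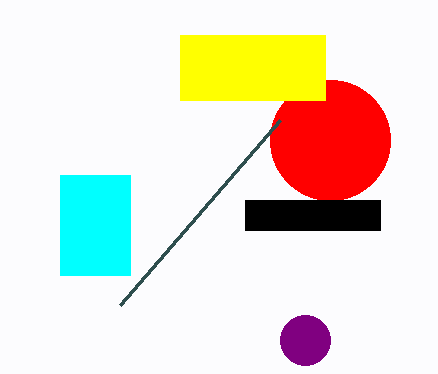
center_x_1 = 330, center_y_1 = 140, center_x_2 = 305, radius_2 = 25, px0_3 = 245, py0_3 = 200, px1_3 = 380, py1_3 = 230, px0_4 = 180, py0_4 = 35, px1_4 = 325, py1_4 = 100, px0_5 = 60, py0_5 = 175, px1_5 = 130, py1_5 = 275, px0_6 = 280, py0_6 = 120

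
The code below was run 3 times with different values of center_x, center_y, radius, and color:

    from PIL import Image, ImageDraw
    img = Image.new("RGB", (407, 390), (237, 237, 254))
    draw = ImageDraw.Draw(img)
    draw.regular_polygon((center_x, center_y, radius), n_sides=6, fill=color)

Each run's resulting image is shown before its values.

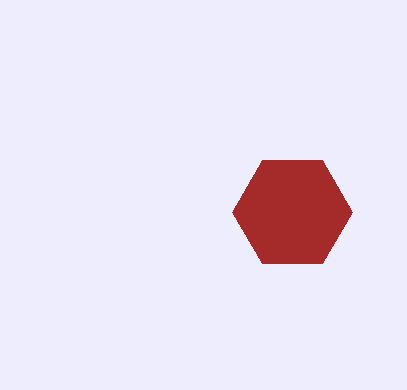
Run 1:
center_x = 292; center_y = 212; radius = 60; color = 'brown'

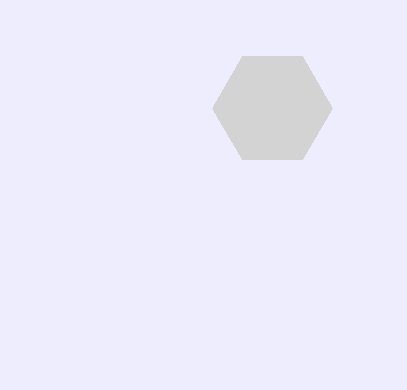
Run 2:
center_x = 272, center_y = 108, radius = 60, color = 'lightgray'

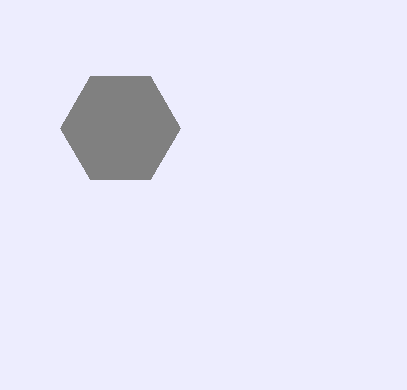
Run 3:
center_x = 120; center_y = 128; radius = 60; color = 'gray'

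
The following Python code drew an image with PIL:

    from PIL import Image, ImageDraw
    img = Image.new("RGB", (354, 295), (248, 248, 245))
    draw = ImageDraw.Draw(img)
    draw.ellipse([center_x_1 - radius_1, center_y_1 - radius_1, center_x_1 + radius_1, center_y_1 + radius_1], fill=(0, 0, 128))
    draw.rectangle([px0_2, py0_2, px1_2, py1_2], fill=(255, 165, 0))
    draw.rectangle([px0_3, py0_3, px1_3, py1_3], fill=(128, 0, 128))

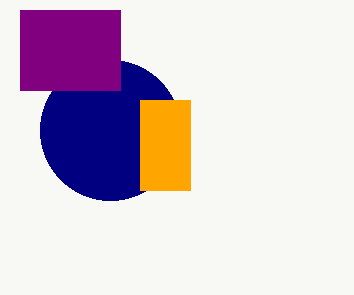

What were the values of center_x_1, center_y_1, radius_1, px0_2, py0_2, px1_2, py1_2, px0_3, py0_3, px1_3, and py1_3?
center_x_1 = 110; center_y_1 = 130; radius_1 = 70; px0_2 = 140; py0_2 = 100; px1_2 = 190; py1_2 = 190; px0_3 = 20; py0_3 = 10; px1_3 = 120; py1_3 = 90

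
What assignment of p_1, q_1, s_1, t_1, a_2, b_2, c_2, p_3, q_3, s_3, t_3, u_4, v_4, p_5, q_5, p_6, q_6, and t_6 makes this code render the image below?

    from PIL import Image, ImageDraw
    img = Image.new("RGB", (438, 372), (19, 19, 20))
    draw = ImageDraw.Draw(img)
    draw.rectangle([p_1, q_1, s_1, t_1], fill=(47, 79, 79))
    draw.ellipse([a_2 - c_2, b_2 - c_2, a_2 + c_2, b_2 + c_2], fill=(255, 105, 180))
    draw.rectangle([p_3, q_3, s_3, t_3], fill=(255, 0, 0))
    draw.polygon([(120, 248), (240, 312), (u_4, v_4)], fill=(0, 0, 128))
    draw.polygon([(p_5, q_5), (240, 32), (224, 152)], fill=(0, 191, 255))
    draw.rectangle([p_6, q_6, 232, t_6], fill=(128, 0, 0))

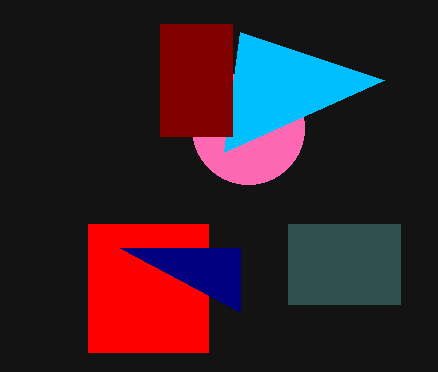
p_1 = 288; q_1 = 224; s_1 = 400; t_1 = 304; a_2 = 248; b_2 = 128; c_2 = 56; p_3 = 88; q_3 = 224; s_3 = 208; t_3 = 352; u_4 = 240; v_4 = 248; p_5 = 384; q_5 = 80; p_6 = 160; q_6 = 24; t_6 = 136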